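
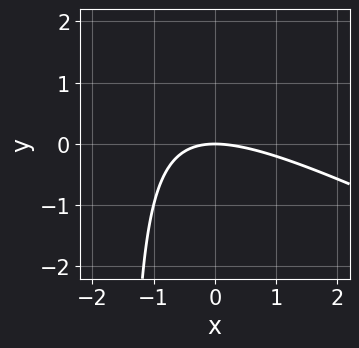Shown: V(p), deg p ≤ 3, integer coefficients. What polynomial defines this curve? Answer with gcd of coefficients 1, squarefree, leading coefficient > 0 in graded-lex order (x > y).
x^2 + 2*x*y + 3*y

Degree: the shape is more complex than any degree-1 curve, so deg p = 2.
From the visible intercepts: one y-axis crossing is at y = 0; it meets the x-axis at x = 0 (among the integer gridlines).
Solving for integer coefficients yields p as stated.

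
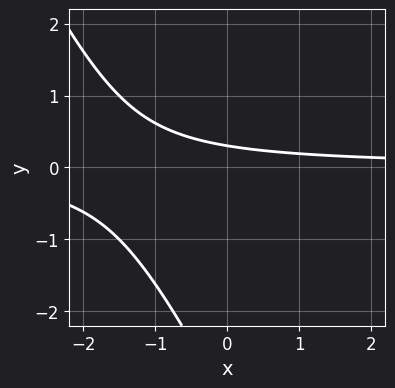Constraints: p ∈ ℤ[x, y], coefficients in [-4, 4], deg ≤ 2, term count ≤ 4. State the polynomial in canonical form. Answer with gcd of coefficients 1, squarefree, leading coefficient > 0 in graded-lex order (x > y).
The degree is 2 — a generic line meets the curve in up to 2 points.
Reading off the gridlines: the curve avoids every integer x-axis point in the box.
The integer polynomial consistent with all of this is the stated p.

2*x*y + y^2 + 3*y - 1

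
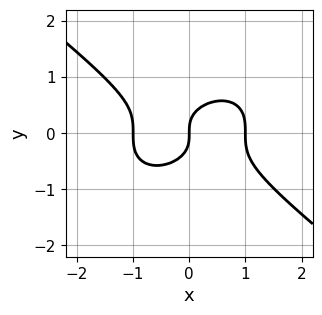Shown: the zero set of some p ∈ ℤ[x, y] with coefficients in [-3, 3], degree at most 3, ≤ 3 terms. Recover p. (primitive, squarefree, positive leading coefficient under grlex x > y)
x^3 + 2*y^3 - x

1. deg p = 3. A generic line meets the curve in up to 3 points.
2. From the axis intercepts and sections: the x-axis gridline crossings are at x ∈ {-1, 0, 1}; it crosses the y-axis at the gridline y = 0.
3. Putting this together gives p.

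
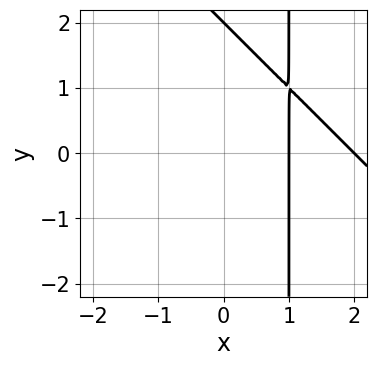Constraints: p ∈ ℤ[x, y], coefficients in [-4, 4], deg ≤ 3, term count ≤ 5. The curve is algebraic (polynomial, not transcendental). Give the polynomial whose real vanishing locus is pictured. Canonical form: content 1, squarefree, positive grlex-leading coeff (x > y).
x^2 + x*y - 3*x - y + 2

First, degree: a generic line meets the curve in up to 2 points, so deg p = 2.
Then, checking where it meets the axes: among the integer gridlines, it crosses the x-axis at x ∈ {1, 2}; one y-axis crossing is at y = 2.
Finally, together with the visible shape, these determine p as stated.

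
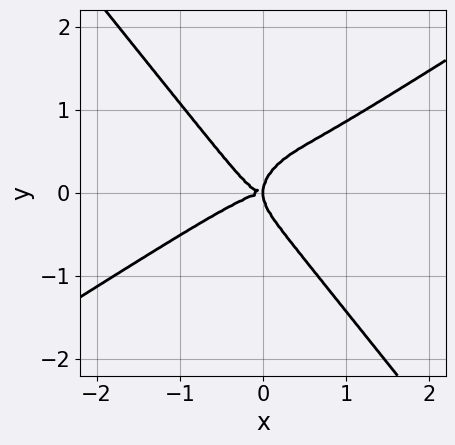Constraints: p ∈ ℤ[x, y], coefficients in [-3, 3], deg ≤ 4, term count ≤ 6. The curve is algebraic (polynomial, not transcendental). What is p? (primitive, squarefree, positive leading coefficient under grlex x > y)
2*x^4 - 3*x^3*y + x^2*y^2 - 3*y^4 + 2*x*y^2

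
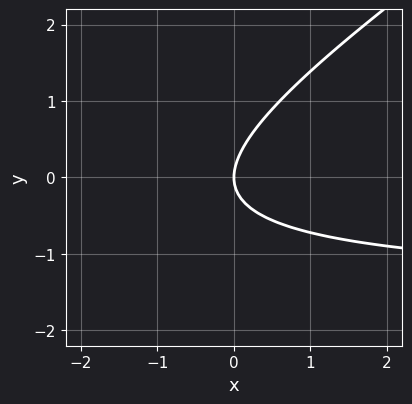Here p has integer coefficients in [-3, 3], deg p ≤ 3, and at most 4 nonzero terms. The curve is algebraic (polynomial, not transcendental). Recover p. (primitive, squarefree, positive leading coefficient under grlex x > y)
2*x*y - 3*y^2 + 3*x

(a) Degree: a generic line meets the curve in up to 2 points, so deg p = 2.
(b) Reading off the gridlines: it crosses the y-axis at the gridline y = 0; it crosses the x-axis at the gridline x = 0.
(c) Together with the visible shape, these determine p as stated.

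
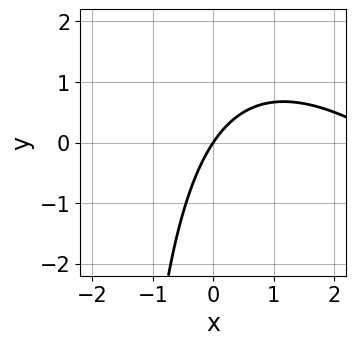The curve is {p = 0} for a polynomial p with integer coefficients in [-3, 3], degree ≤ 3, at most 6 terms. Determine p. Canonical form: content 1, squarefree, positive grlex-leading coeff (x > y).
x^2 + x*y - 3*x + 2*y

(a) Degree: a generic line meets the curve in up to 2 points, so deg p = 2.
(b) Against the integer gridlines: it crosses the x-axis at the gridline x = 0; one y-axis crossing is at y = 0.
(c) Putting this together gives p.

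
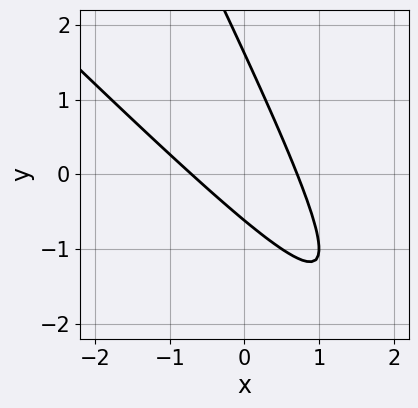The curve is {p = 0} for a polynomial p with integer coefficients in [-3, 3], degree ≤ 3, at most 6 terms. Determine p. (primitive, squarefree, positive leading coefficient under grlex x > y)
2*x^2 + 3*x*y + y^2 - y - 1

(a) The degree is 2 — no degree-1 curve has this shape.
(b) The integer polynomial consistent with all of this is the stated p.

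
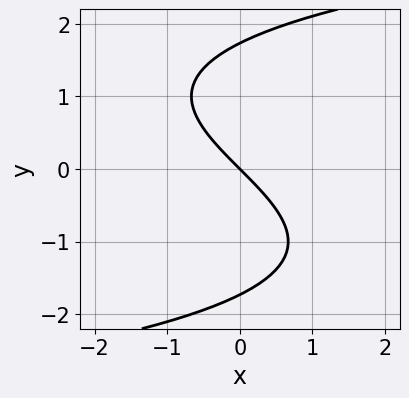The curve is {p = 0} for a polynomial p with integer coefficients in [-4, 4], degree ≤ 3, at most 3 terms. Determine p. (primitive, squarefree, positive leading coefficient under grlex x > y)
First, deg p = 3.
Next, against the integer gridlines: one y-axis crossing is at y = 0; one x-axis crossing is at x = 0.
Finally, fitting integer coefficients to these (and the overall shape) gives p.

y^3 - 3*x - 3*y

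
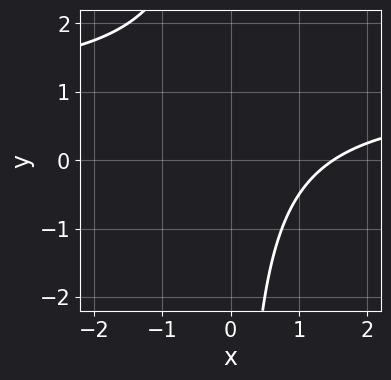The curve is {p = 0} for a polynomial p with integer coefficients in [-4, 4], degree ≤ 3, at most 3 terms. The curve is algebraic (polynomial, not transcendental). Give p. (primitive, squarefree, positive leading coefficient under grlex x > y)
deg p = 2. No degree-1 curve has this shape.
Observable constraints: no y-intercept at any integer in the box.
These observations pin down the coefficients.

2*x*y - 2*x + 3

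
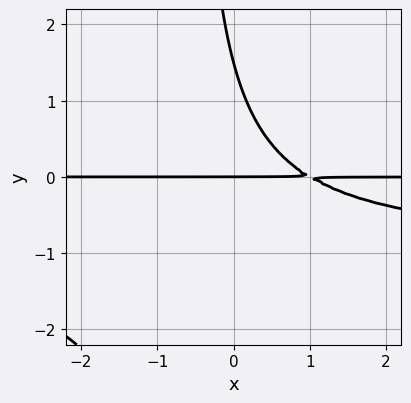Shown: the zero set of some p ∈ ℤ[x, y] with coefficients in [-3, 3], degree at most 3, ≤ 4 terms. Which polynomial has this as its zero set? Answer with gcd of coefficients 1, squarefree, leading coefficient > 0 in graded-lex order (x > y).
(a) deg p = 3. The shape is more complex than any degree-2 curve.
(b) Checking where it meets the axes: the visible x-axis segment lies entirely on the curve; one y-axis crossing is at y = 0.
(c) The integer polynomial consistent with all of this is the stated p.

3*x*y^2 + 3*x*y + 2*y^2 - 3*y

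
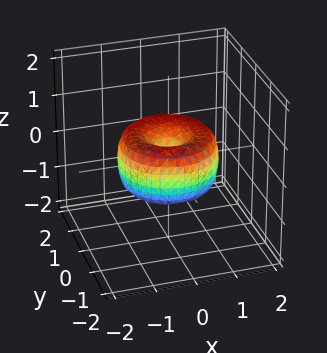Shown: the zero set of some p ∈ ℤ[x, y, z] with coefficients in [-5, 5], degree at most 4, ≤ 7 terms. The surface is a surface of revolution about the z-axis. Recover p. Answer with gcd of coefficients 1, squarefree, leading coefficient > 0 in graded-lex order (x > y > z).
2*x^4 + 4*x^2*y^2 + 2*y^4 - 3*x^2 - 3*y^2 + 2*z^2

Degree: a generic line meets the surface in up to 4 points, so deg p = 4.
Symmetries: rotational symmetry about the z-axis ⇒ p depends on x, y only through x² + y².
Checking where it meets the axes: one x-axis crossing is at x = 0; it meets the y-axis at y = 0 (among the integer gridlines); it crosses the z-axis at the gridline z = 0.
Solving for integer coefficients yields p as stated.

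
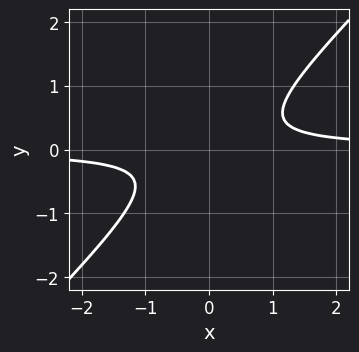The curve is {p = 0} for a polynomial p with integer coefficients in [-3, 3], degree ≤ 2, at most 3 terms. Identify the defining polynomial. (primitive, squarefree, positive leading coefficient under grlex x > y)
3*x*y - 3*y^2 - 1

First, the degree is 2 — the shape is more complex than any degree-1 curve.
Next, from the visible intercepts: the curve avoids every integer x-axis point in the box; no y-intercept at any integer in the box.
Finally, solving for integer coefficients yields p as stated.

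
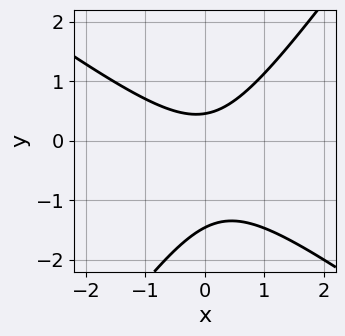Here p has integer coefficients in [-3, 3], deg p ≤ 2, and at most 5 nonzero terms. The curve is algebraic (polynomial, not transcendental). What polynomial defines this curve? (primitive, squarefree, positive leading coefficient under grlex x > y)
1. deg p = 2. No degree-1 curve has this shape.
2. Checking where it meets the axes: it misses every integer gridline on the x-axis.
3. Together with the visible shape, these determine p as stated.

3*x^2 + 2*x*y - 3*y^2 - 3*y + 2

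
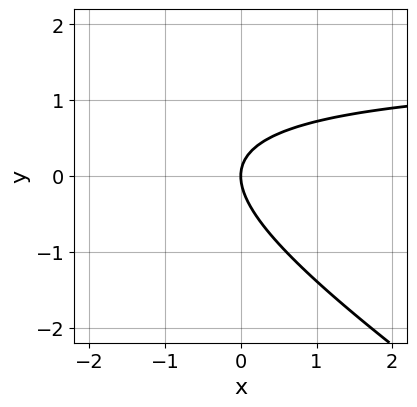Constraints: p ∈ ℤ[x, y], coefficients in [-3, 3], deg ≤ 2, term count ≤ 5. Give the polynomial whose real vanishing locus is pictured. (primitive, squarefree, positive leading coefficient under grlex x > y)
1. Degree: no degree-1 curve has this shape, so deg p = 2.
2. Observable constraints: one x-axis crossing is at x = 0; it meets the y-axis at y = 0 (among the integer gridlines).
3. These observations pin down the coefficients.

2*x*y + 3*y^2 - 3*x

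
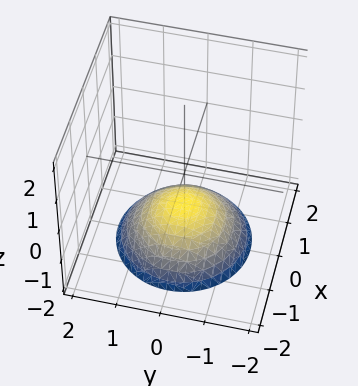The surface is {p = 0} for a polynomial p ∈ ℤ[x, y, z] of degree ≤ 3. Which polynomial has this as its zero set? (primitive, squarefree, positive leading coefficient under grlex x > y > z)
(a) Degree: a generic line meets the surface in up to 2 points, so deg p = 2.
(b) By symmetry, the z-axis is an axis of rotation, so x and y enter only as x² + y².
(c) Observable constraints: the surface avoids every integer y-axis point in the box; a circular section at z = -2 has radius between 1 and 2; no x-intercept at any integer in the box; it meets the z-axis at z = -1 (among the integer gridlines).
(d) The integer polynomial consistent with all of this is the stated p.

x^2 + y^2 + 2*z + 2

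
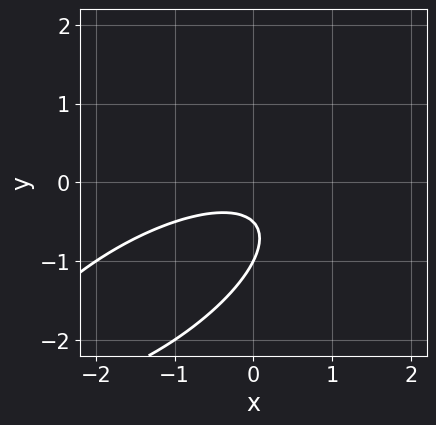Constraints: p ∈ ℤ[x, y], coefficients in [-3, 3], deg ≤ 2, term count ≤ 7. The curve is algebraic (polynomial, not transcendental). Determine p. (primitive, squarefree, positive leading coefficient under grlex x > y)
First, degree: no degree-1 curve has this shape, so deg p = 2.
Then, observable constraints: it meets the y-axis at y = -1 (among the integer gridlines); no x-intercept at any integer in the box.
Finally, putting this together gives p.

x^2 - 2*x*y + 2*y^2 + 3*y + 1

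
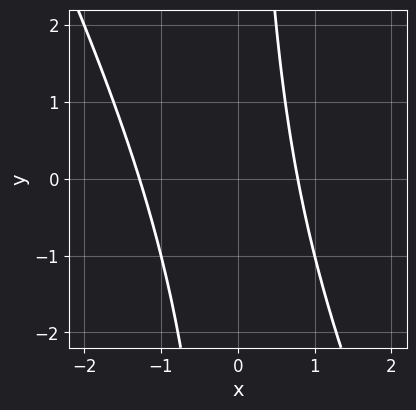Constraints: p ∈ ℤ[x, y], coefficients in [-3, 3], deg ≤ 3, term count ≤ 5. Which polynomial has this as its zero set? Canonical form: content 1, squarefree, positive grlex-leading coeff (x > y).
1. The degree is 2 — the shape is more complex than any degree-1 curve.
2. Against the integer gridlines: it misses every integer gridline on the y-axis.
3. Putting this together gives p.

2*x^2 + x*y + x - 2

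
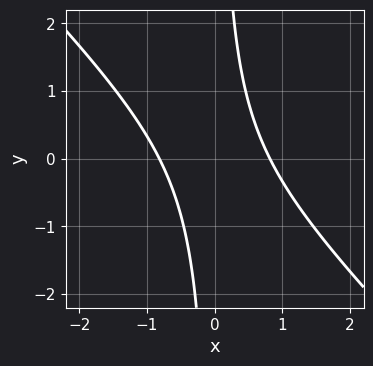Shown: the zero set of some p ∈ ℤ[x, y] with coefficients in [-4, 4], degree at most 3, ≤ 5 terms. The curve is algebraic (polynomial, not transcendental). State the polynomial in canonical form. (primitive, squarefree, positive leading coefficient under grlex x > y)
3*x^2 + 3*x*y - 2

(a) Degree: the shape is more complex than any degree-1 curve, so deg p = 2.
(b) From the visible intercepts: it misses every integer gridline on the y-axis.
(c) Assembling these constraints gives the stated polynomial.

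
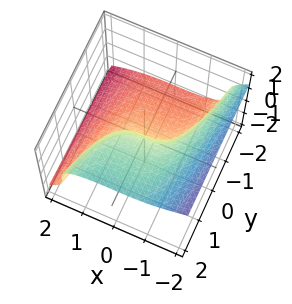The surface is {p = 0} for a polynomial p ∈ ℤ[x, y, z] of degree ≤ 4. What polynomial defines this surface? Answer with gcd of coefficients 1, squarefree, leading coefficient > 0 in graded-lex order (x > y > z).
x^3 + 3*z^3 - 2*y

First, deg p = 3. A generic line meets the surface in up to 3 points.
Next, checking where it meets the axes: it crosses the x-axis at the gridline x = 0; one y-axis crossing is at y = 0.
Finally, these observations pin down the coefficients.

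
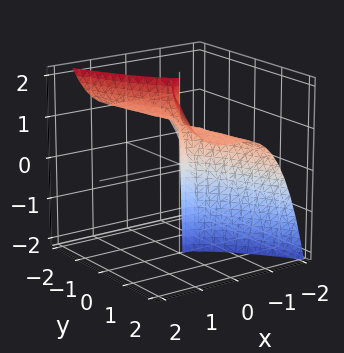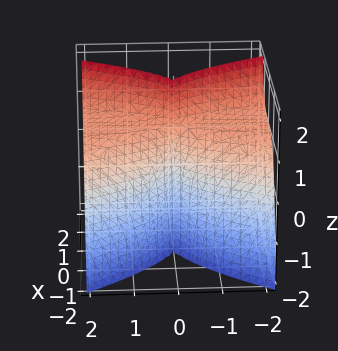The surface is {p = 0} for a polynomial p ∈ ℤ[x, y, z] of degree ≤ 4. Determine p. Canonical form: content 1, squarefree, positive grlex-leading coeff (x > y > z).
1. deg p = 3. No degree-2 surface has this shape.
2. Observable constraints: the visible z-axis segment lies entirely on the surface; one y-axis crossing is at y = 0; it crosses the x-axis at the gridline x = 0.
3. Solving for integer coefficients yields p as stated.

3*x^3 - 2*y^2*z + 2*y^2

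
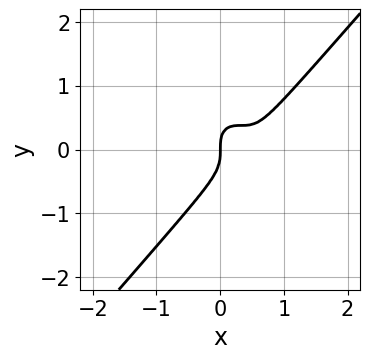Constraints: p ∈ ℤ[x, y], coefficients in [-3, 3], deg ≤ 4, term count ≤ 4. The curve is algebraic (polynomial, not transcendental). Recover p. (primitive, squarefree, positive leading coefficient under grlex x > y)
3*x^3 - 2*y^3 - 3*x^2 + x

1. The degree is 3 — a generic line meets the curve in up to 3 points.
2. Reading off the gridlines: it meets the y-axis at y = 0 (among the integer gridlines); it crosses the x-axis at the gridline x = 0.
3. The integer polynomial consistent with all of this is the stated p.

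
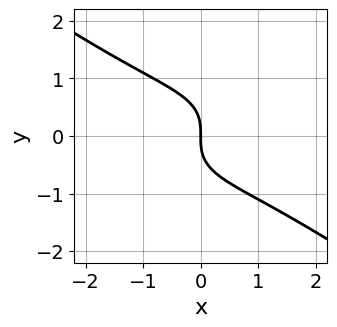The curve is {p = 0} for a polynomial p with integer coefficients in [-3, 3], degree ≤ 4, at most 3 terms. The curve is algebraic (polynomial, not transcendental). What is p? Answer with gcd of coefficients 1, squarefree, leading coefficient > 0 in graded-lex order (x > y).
(a) Degree: no degree-2 curve has this shape, so deg p = 3.
(b) From the axis intercepts and sections: it meets the x-axis at x = 0 (among the integer gridlines); it crosses the y-axis at the gridline y = 0.
(c) Assembling these constraints gives the stated polynomial.

x^3 + 3*y^3 + 3*x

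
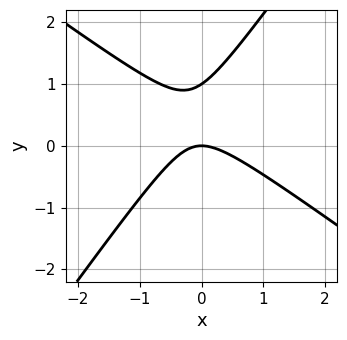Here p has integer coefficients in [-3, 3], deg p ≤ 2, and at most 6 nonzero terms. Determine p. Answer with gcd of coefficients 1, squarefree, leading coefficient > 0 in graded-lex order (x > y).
3*x^2 + 2*x*y - 3*y^2 + 3*y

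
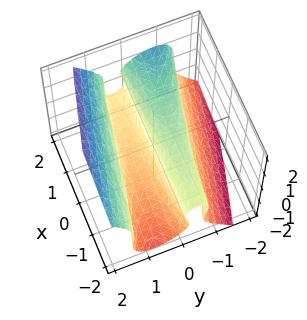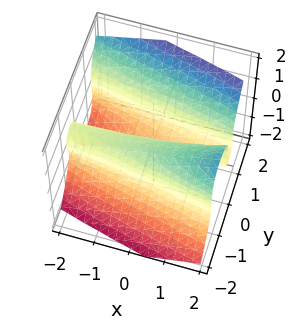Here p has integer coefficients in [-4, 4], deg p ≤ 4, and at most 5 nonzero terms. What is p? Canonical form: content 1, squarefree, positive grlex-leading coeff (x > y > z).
First, deg p = 3.
Next, from the visible intercepts: it meets the z-axis at z = 0 (among the integer gridlines); every point of the x-axis in the box is on the surface; among the integer gridlines, it crosses the y-axis at y ∈ {-1, 0, 1}.
Finally, these observations pin down the coefficients.

x*y^2 + x*z^2 + 3*y^3 - 2*z^3 - 3*y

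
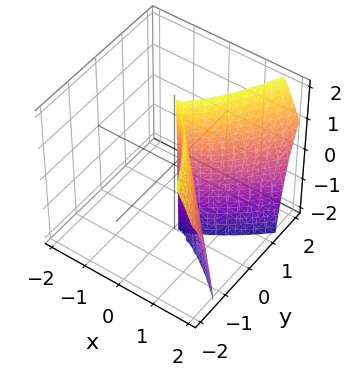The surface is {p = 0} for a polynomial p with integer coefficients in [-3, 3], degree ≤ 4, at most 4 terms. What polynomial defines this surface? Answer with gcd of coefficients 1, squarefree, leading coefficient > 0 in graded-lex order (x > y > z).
(a) Degree: a generic line meets the surface in up to 3 points, so deg p = 3.
(b) Reading off the gridlines: one y-axis crossing is at y = 0; it meets the x-axis at x = 0 (among the integer gridlines); the visible z-axis segment lies entirely on the surface.
(c) The integer polynomial consistent with all of this is the stated p.

x^3 + y^2*z - 3*y^2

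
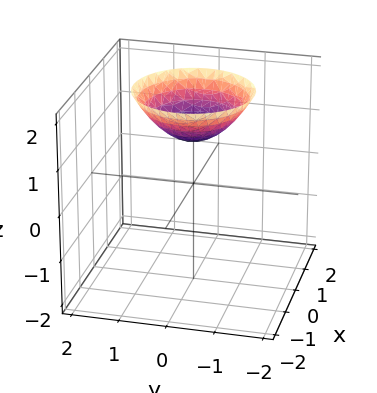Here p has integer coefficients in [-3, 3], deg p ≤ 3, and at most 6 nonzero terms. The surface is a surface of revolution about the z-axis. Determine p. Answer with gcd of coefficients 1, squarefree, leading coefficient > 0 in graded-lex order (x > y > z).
1. The degree is 2 — a generic line meets the surface in up to 2 points.
2. Symmetries: every cross-section ⟂ z is a circle, so x, y appear only via x² + y².
3. Checking where it meets the axes: it meets the z-axis at z = 1 (among the integer gridlines); no x-intercept at any integer in the box.
4. Putting this together gives p.

2*x^2 + 2*y^2 - 3*z + 3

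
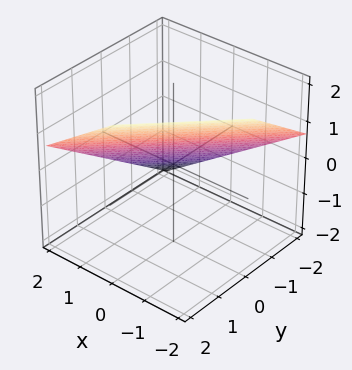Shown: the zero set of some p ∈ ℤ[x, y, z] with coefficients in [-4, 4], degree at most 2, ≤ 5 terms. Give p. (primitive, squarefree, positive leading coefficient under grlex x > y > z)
2*x - 2*y + 3*z - 2

The degree is 1 — the surface is flat (a plane).
Checking where it meets the axes: it meets the x-axis at x = 1 (among the integer gridlines); it meets the y-axis at y = -1 (among the integer gridlines).
Assembling these constraints gives the stated polynomial.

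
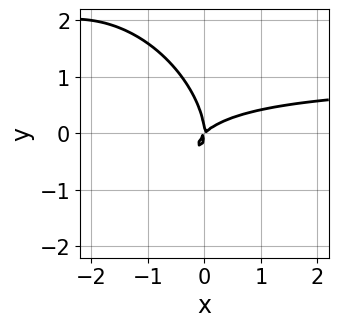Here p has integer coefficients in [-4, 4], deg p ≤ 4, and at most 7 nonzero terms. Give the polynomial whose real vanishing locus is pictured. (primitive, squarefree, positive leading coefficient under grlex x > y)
3*x^2*y + 2*x*y^2 + 2*y^3 - 3*x^2 + 3*x*y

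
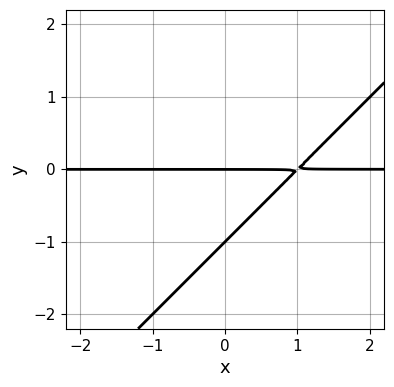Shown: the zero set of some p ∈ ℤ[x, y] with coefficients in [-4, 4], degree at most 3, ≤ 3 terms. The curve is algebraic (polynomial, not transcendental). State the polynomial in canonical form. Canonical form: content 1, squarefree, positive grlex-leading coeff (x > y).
deg p = 2. A generic line meets the curve in up to 2 points.
Against the integer gridlines: the y-axis gridline crossings are at y ∈ {-1, 0}; every point of the x-axis in the box is on the curve.
Together with the visible shape, these determine p as stated.

x*y - y^2 - y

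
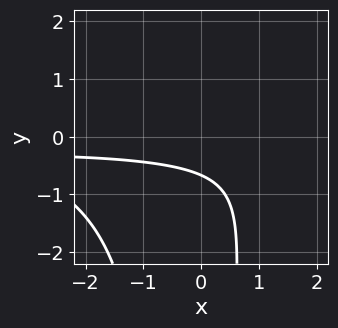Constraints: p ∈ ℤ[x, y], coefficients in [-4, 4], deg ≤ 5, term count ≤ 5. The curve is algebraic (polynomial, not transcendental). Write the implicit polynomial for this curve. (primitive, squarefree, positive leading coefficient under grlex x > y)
1. The degree is 4 — the shape is more complex than any degree-3 curve.
2. From the visible intercepts: the curve avoids every integer x-axis point in the box.
3. These observations pin down the coefficients.

x^2*y^2 - 2*x*y + 3*y + 2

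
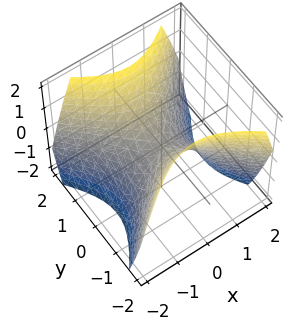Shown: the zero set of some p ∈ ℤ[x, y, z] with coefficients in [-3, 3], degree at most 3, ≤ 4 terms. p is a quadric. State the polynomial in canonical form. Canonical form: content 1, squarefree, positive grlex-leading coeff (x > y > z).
1. Degree: a hyperbolic paraboloid; a quadric, so deg p = 2.
2. Symmetries: the y ↦ −y reflection is a symmetry, so y appears only in even powers; mirror symmetry x ↦ −x ⇒ only even powers of x.
3. Observable constraints: it meets the x-axis at x = 0 (among the integer gridlines); it meets the y-axis at y = 0 (among the integer gridlines); it meets the z-axis at z = 0 (among the integer gridlines).
4. Together with the visible shape, these determine p as stated.

x^2 - y^2 + z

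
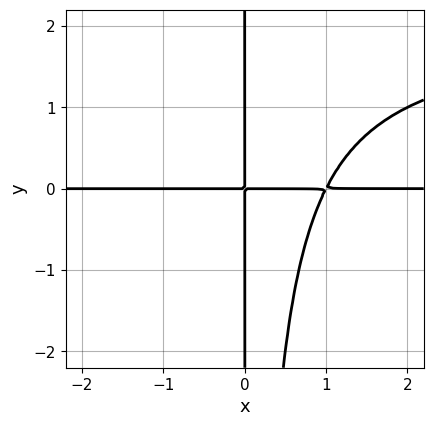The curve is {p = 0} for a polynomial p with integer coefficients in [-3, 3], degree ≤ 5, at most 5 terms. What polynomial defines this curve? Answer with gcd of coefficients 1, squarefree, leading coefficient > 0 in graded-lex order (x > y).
x^2*y^2 - 2*x^2*y + 2*x*y

deg p = 4. No degree-3 curve has this shape.
Observable constraints: the visible x-axis segment lies entirely on the curve; every point of the y-axis in the box is on the curve.
Matching integer coefficients to the picture gives p.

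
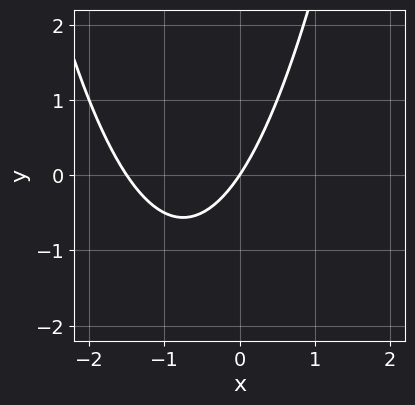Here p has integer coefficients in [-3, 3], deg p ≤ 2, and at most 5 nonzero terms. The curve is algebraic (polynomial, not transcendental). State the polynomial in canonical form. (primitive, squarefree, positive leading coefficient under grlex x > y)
First, degree: no degree-1 curve has this shape, so deg p = 2.
Next, from the visible intercepts: it meets the y-axis at y = 0 (among the integer gridlines); it crosses the x-axis at the gridline x = 0.
Finally, matching integer coefficients to the picture gives p.

2*x^2 + 3*x - 2*y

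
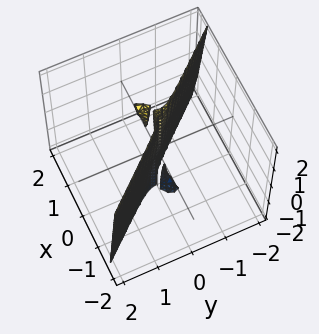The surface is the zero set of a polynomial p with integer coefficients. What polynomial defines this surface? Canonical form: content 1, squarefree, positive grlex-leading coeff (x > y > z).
3*x^3 - x*y*z + 2*y^3

There are 3 components. Treating them together as one polynomial.
deg p = 3. No degree-2 surface has this shape.
From the axis intercepts and sections: the visible z-axis segment lies entirely on the surface; one y-axis crossing is at y = 0; it crosses the x-axis at the gridline x = 0.
Assembling these constraints gives the stated polynomial.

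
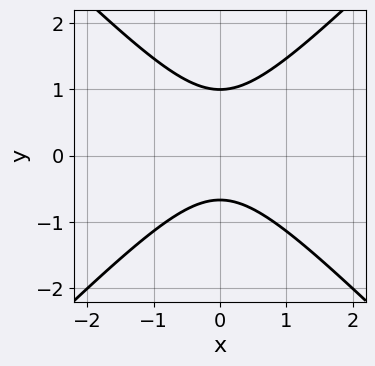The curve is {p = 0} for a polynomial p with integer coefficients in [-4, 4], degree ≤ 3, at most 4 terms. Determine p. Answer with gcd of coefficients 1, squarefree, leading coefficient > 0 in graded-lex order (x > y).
Degree: a generic line meets the curve in up to 2 points, so deg p = 2.
Symmetries: the x ↦ −x reflection is a symmetry, so x appears only in even powers.
Against the integer gridlines: it crosses the y-axis at the gridline y = 1; it misses every integer gridline on the x-axis.
These observations pin down the coefficients.

3*x^2 - 3*y^2 + y + 2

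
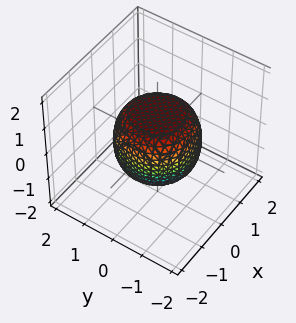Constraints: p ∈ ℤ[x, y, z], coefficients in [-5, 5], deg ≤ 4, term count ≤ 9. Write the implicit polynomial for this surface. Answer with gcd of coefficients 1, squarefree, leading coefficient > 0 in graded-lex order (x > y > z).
1. deg p = 4.
2. Symmetry: the z-axis is an axis of rotation, so x and y enter only as x² + y².
3. Against the integer gridlines: a circular section at z = 1 has radius between 0 and 1; the z-axis gridline crossings are at z ∈ {-1, 1}.
4. Putting this together gives p.

2*x^4 + 4*x^2*y^2 + 2*y^4 - x^2 - y^2 + 3*z^2 - 3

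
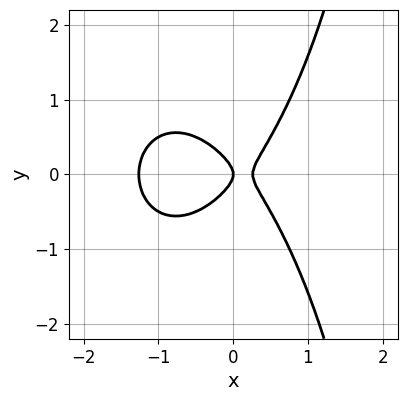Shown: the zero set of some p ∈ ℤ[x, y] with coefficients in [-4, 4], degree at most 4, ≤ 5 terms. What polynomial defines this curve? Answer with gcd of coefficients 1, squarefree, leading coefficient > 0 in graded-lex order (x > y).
(a) Degree: a generic line meets the curve in up to 3 points, so deg p = 3.
(b) Symmetries: it's symmetric under y → −y, forcing even powers of y.
(c) Reading off the gridlines: it meets the y-axis at y = 0 (among the integer gridlines); one x-axis crossing is at x = 0.
(d) Matching integer coefficients to the picture gives p.

3*x^3 + x*y^2 + 3*x^2 - 3*y^2 - x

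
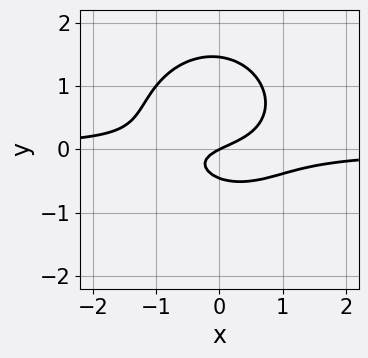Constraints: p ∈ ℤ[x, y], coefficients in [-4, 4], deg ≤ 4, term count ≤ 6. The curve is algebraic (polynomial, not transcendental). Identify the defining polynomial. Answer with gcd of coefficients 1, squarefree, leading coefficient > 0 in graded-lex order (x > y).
Degree: a generic line meets the curve in up to 3 points, so deg p = 3.
Reading off the gridlines: one x-axis crossing is at x = 0; one y-axis crossing is at y = 0.
Putting this together gives p.

3*x^2*y + 3*y^3 - 3*y^2 + x - 2*y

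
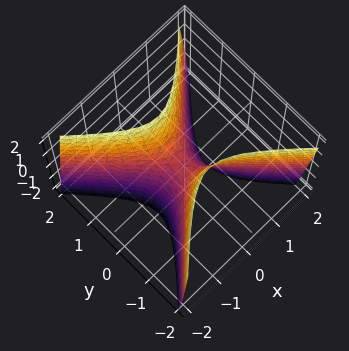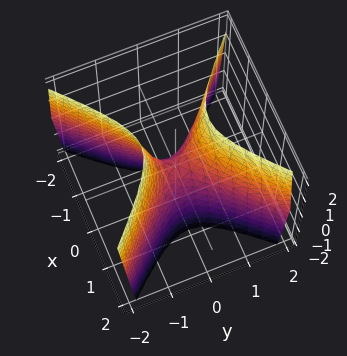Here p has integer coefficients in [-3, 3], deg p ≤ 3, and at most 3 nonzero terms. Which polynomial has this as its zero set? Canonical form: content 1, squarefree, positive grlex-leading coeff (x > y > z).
3*x^2 - 3*y^2 + z

1. The degree is 2 — a saddle surface; a quadric.
2. Symmetries: it's symmetric under x → −x, forcing even powers of x; it's symmetric under y → −y, forcing even powers of y.
3. Checking where it meets the axes: one y-axis crossing is at y = 0; it crosses the z-axis at the gridline z = 0; it crosses the x-axis at the gridline x = 0.
4. Matching integer coefficients to the picture gives p.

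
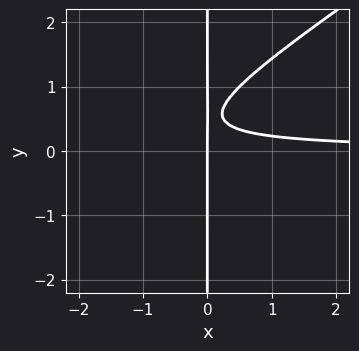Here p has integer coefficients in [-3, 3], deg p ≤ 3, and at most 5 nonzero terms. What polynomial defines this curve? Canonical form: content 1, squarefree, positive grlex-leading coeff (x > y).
2*x^2*y - 3*x*y^2 + 3*x*y - x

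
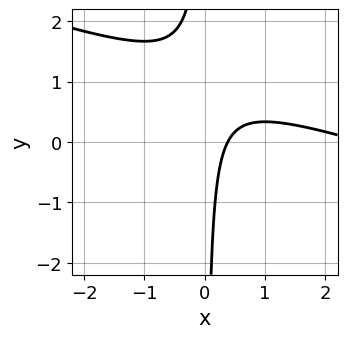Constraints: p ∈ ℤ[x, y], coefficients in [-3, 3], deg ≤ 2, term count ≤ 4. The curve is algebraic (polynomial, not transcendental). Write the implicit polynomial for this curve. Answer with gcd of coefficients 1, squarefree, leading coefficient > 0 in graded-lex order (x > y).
x^2 + 3*x*y - 3*x + 1

First, the degree is 2 — no degree-1 curve has this shape.
Then, checking where it meets the axes: it misses every integer gridline on the y-axis.
Finally, fitting integer coefficients to these (and the overall shape) gives p.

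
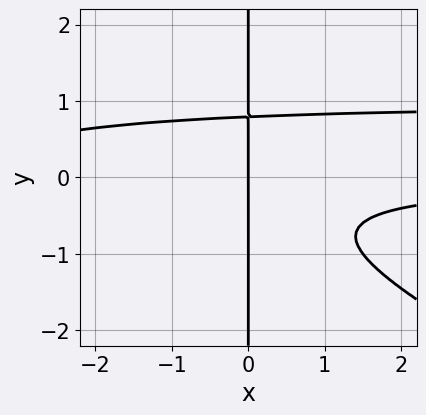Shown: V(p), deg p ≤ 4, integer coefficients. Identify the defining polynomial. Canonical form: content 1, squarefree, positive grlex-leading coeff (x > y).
x^2*y^2 + 2*x*y^3 - x^2*y - x

The degree is 4 — a generic line meets the curve in up to 4 points.
Against the integer gridlines: every point of the y-axis in the box is on the curve; it crosses the x-axis at the gridline x = 0.
Putting this together gives p.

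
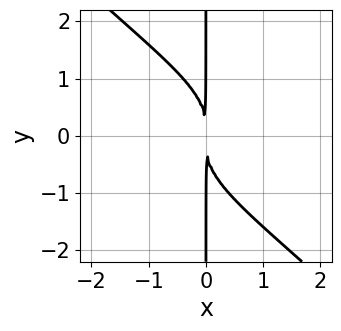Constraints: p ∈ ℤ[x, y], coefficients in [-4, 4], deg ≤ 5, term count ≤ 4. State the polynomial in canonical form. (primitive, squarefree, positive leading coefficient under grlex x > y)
First, the degree is 4 — the shape is more complex than any degree-3 curve.
Then, checking where it meets the axes: every point of the y-axis in the box is on the curve.
Finally, solving for integer coefficients yields p as stated.

2*x^2*y^2 + 2*x*y^3 + 3*x^2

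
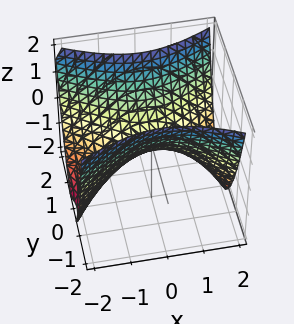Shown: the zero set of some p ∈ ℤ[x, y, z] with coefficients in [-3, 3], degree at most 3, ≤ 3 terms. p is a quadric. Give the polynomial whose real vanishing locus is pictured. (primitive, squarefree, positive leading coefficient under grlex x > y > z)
x^2 - 2*y^2 + 2*z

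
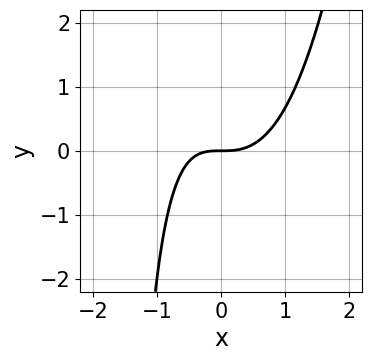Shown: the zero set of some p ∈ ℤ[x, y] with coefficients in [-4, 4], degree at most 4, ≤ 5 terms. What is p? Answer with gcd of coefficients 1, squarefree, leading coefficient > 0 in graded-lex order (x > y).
(a) deg p = 3. A generic line meets the curve in up to 3 points.
(b) Checking where it meets the axes: it meets the x-axis at x = 0 (among the integer gridlines); it crosses the y-axis at the gridline y = 0.
(c) Fitting integer coefficients to these (and the overall shape) gives p.

2*x^3 - x*y - 2*y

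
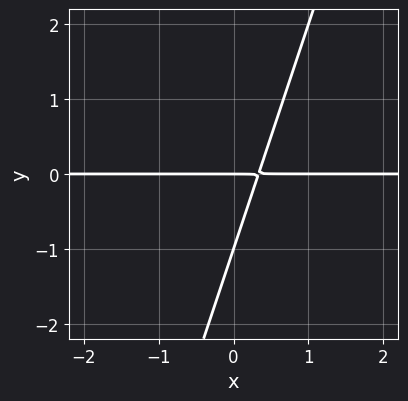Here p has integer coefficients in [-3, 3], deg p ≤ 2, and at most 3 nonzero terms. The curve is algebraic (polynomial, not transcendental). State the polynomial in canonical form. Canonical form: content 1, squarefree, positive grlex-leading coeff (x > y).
The degree is 2 — a generic line meets the curve in up to 2 points.
Checking where it meets the axes: every point of the x-axis in the box is on the curve; among the integer gridlines, it crosses the y-axis at y ∈ {-1, 0}.
Solving for integer coefficients yields p as stated.

3*x*y - y^2 - y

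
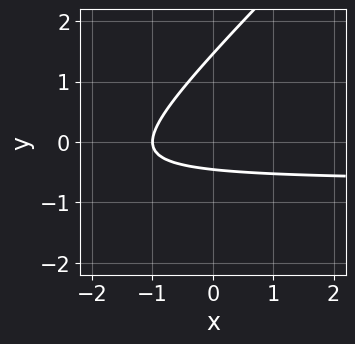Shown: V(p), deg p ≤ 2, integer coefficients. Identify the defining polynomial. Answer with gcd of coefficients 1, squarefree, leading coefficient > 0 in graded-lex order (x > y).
Degree: no degree-1 curve has this shape, so deg p = 2.
Observable constraints: it meets the x-axis at x = -1 (among the integer gridlines).
Solving for integer coefficients yields p as stated.

3*x*y - 3*y^2 + 2*x + 3*y + 2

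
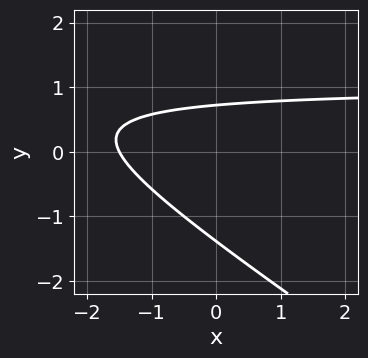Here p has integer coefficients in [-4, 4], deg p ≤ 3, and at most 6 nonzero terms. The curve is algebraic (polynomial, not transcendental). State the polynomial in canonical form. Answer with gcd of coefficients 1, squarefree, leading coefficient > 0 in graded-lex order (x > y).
2*x*y + 3*y^2 - 2*x + 2*y - 3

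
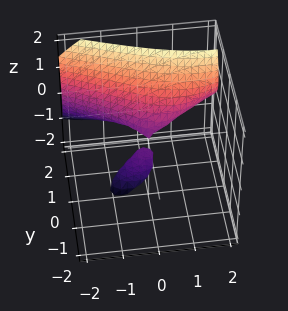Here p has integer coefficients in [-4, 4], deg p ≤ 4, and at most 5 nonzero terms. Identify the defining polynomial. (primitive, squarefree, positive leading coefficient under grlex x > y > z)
y^3 - x^2 + 2*x*z + 3*y*z - 3*z^2

1. I count 2 distinct pieces. Treating them together as one polynomial.
2. The degree is 3 — a generic line meets the surface in up to 3 points.
3. Reading off the gridlines: it meets the z-axis at z = 0 (among the integer gridlines); it meets the y-axis at y = 0 (among the integer gridlines); it crosses the x-axis at the gridline x = 0.
4. Fitting integer coefficients to these (and the overall shape) gives p.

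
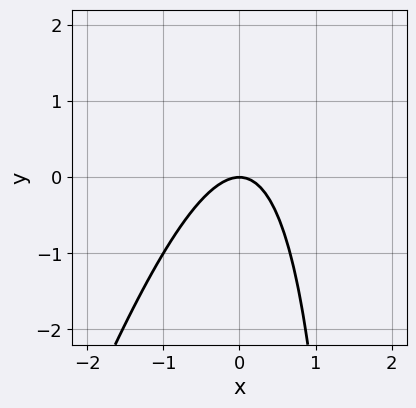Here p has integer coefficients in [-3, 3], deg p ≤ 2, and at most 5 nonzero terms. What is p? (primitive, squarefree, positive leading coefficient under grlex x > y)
3*x^2 - x*y + 2*y

1. deg p = 2.
2. From the visible intercepts: it meets the x-axis at x = 0 (among the integer gridlines); it crosses the y-axis at the gridline y = 0.
3. The integer polynomial consistent with all of this is the stated p.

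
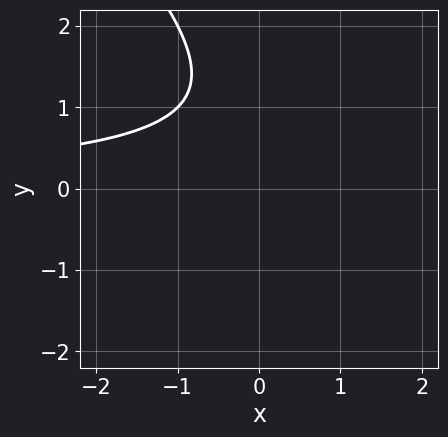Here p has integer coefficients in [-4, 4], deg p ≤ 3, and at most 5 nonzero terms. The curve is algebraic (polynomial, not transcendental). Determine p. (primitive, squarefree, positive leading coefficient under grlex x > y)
First, the degree is 2 — a generic line meets the curve in up to 2 points.
Next, from the axis intercepts and sections: it misses every integer gridline on the y-axis; no x-intercept at any integer in the box.
Finally, fitting integer coefficients to these (and the overall shape) gives p.

x*y + y^2 - 2*y + 2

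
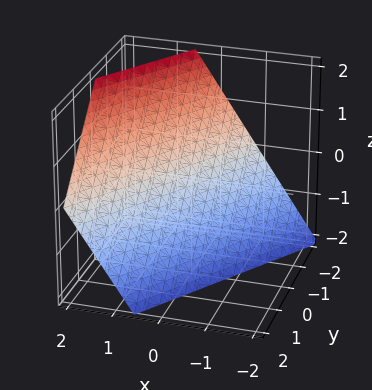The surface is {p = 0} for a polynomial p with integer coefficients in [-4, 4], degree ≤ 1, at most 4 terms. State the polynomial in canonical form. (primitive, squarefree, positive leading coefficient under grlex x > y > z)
3*x - 2*y - 2*z - 2

(a) The degree is 1 — every cross-section is a straight line — this is a plane.
(b) From the visible intercepts: it meets the z-axis at z = -1 (among the integer gridlines); it meets the y-axis at y = -1 (among the integer gridlines).
(c) Matching integer coefficients to the picture gives p.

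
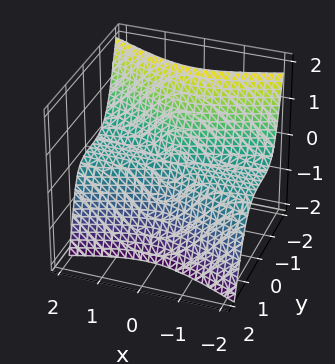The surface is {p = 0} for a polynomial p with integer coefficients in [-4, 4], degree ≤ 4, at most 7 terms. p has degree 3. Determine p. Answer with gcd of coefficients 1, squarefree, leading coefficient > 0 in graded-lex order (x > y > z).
2*x^2*z - x*y*z + 3*y^3 - 3*y^2*z + z^3

(a) The degree is 3 — the shape is more complex than any degree-2 surface.
(b) Checking where it meets the axes: it meets the y-axis at y = 0 (among the integer gridlines); it meets the z-axis at z = 0 (among the integer gridlines); the visible x-axis segment lies entirely on the surface.
(c) These observations pin down the coefficients.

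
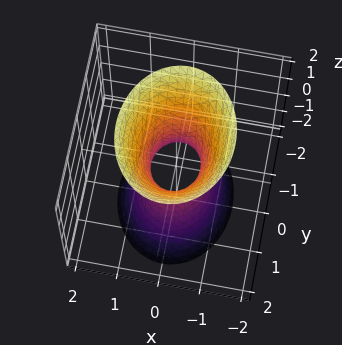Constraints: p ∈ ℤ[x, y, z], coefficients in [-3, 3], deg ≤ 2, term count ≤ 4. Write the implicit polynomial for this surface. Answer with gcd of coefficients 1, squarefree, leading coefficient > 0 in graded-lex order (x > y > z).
3*x^2 + 2*y^2 - z^2 - 1

First, the degree is 2 — an hourglass — one-sheet hyperboloid; a quadric.
Then, symmetries: the z ↦ −z reflection is a symmetry, so z appears only in even powers; the y ↦ −y reflection is a symmetry, so y appears only in even powers; mirror symmetry x ↦ −x ⇒ only even powers of x.
Then, checking where it meets the axes: no z-intercept at any integer in the box.
Finally, putting this together gives p.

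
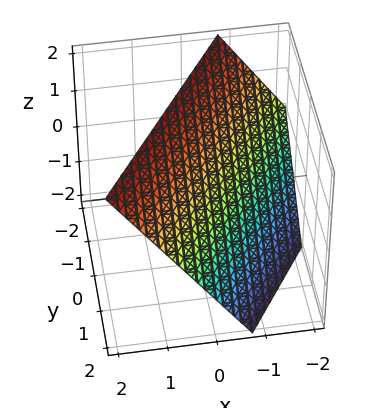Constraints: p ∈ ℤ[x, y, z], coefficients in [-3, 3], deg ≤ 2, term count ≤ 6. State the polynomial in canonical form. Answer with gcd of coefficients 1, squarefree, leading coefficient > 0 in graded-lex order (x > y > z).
3*x - 2*y - 2*z + 2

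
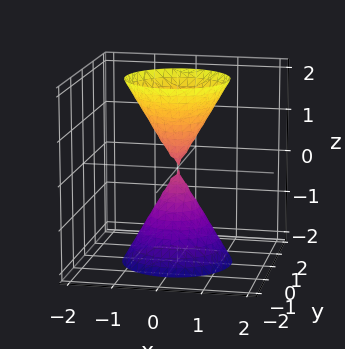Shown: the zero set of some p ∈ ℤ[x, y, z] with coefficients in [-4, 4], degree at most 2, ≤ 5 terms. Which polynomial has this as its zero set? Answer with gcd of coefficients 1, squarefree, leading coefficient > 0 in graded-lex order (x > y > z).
1. There are 2 components. Treating them together as one polynomial.
2. Degree: a double cone through the origin; a quadric, so deg p = 2.
3. Symmetries: mirror symmetry z ↦ −z ⇒ only even powers of z; the surface is invariant under rotation about z: p = q(x² + y², z).
4. Against the integer gridlines: it crosses the y-axis at the gridline y = 0; it meets the x-axis at x = 0 (among the integer gridlines).
5. The integer polynomial consistent with all of this is the stated p.

3*x^2 + 3*y^2 - z^2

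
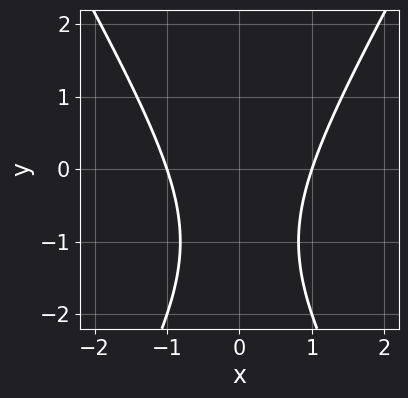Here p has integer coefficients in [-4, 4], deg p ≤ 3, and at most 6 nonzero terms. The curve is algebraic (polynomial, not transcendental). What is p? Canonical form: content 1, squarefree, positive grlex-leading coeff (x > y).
3*x^2 - y^2 - 2*y - 3

Degree: a generic line meets the curve in up to 2 points, so deg p = 2.
Symmetries: the x ↦ −x reflection is a symmetry, so x appears only in even powers.
Checking where it meets the axes: it misses every integer gridline on the y-axis; the x-axis gridline crossings are at x ∈ {-1, 1}.
Together with the visible shape, these determine p as stated.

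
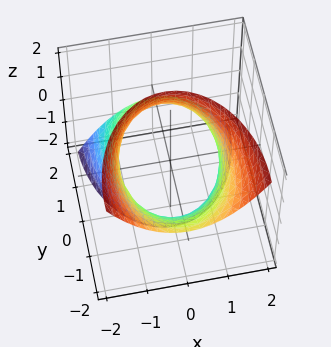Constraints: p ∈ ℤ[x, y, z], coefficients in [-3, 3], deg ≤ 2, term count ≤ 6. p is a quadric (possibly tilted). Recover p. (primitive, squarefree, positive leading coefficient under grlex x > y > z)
2*x^2 + y^2 + 2*y*z - 3

First, the degree is 2 — the shape is more complex than any degree-1 surface.
Next, observable constraints: no z-intercept at any integer in the box.
Finally, the integer polynomial consistent with all of this is the stated p.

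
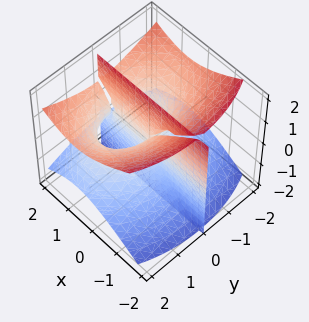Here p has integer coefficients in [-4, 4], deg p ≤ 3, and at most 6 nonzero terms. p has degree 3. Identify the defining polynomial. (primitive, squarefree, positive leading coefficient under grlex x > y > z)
1. I count 2 distinct pieces.
2. deg p = 3.
3. From the visible intercepts: every point of the z-axis in the box is on the surface; every point of the x-axis in the box is on the surface; it meets the y-axis at y = 0 (among the integer gridlines).
4. Assembling these constraints gives the stated polynomial.

2*x^2*y + y^3 - 3*y*z^2 - 3*x*y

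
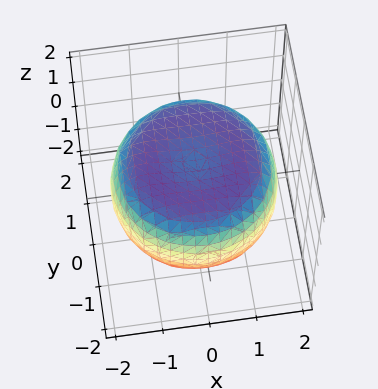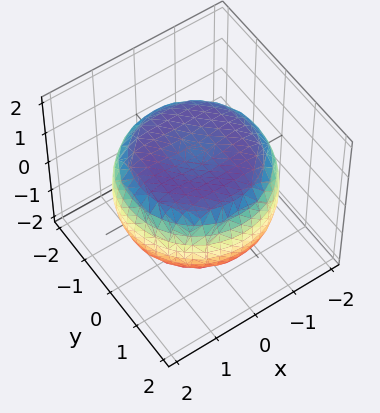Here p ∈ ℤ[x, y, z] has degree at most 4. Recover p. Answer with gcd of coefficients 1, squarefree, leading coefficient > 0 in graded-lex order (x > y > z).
First, degree: no degree-3 surface has this shape, so deg p = 4.
Next, symmetries: rotational symmetry about the z-axis ⇒ p depends on x, y only through x² + y².
Then, from the visible intercepts: among the integer gridlines, it crosses the z-axis at z ∈ {-1, 1}; a circular section at z = 1 has radius between 1 and 2.
Finally, assembling these constraints gives the stated polynomial.

x^4 + 2*x^2*y^2 + y^4 - 2*x^2 - 2*y^2 + 3*z^2 - 3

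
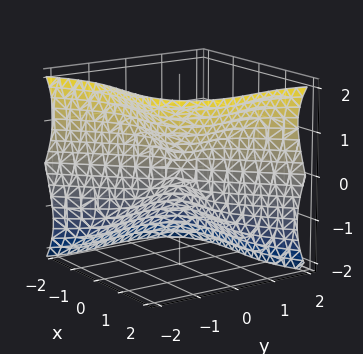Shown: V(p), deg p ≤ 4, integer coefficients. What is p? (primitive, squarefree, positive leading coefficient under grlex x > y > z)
The degree is 3 — a generic line meets the surface in up to 3 points.
Observable constraints: it crosses the x-axis at the gridline x = 0; one z-axis crossing is at z = 0; one y-axis crossing is at y = 0.
Assembling these constraints gives the stated polynomial.

x^3 - y^3 + y^2*z - z^3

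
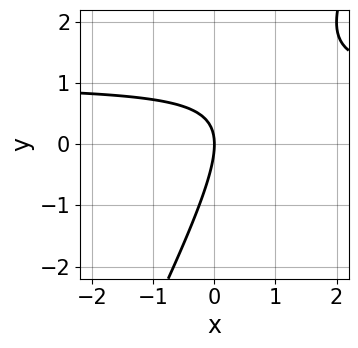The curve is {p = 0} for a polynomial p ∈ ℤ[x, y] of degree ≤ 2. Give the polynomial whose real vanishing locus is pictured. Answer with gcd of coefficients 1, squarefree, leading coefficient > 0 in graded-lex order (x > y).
2*x*y - y^2 - 2*x

1. The degree is 2 — a generic line meets the curve in up to 2 points.
2. Observable constraints: it crosses the x-axis at the gridline x = 0; one y-axis crossing is at y = 0.
3. Together with the visible shape, these determine p as stated.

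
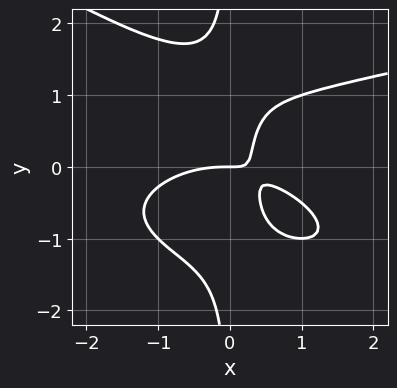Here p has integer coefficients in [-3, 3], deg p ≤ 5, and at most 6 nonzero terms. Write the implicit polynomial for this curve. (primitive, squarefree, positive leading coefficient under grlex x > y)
x^2*y^2 + 2*x*y^3 - x^3 - 3*x*y + y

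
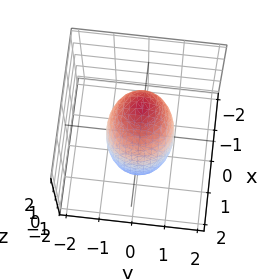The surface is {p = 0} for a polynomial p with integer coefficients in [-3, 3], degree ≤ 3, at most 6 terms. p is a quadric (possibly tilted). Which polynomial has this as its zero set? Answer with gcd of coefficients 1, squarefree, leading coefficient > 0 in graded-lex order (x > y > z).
1. Degree: no degree-1 surface has this shape, so deg p = 2.
2. From the visible intercepts: the x-axis gridline crossings are at x ∈ {-1, 1}; among the integer gridlines, it crosses the y-axis at y ∈ {-1, 1}.
3. Assembling these constraints gives the stated polynomial.

3*x^2 + 2*x*z + 3*y^2 + 2*z^2 - 3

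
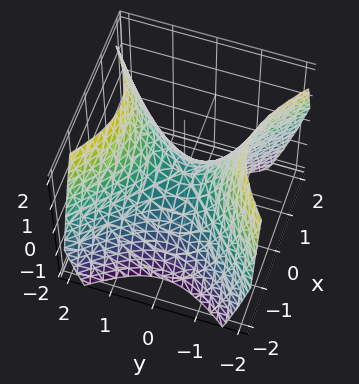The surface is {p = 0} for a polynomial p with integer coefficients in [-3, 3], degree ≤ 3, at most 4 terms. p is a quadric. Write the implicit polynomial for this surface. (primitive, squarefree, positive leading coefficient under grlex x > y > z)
First, deg p = 2. A hyperbolic paraboloid; a quadric.
Next, symmetries: the x ↦ −x reflection is a symmetry, so x appears only in even powers; mirror symmetry y ↦ −y ⇒ only even powers of y.
Next, from the visible intercepts: one y-axis crossing is at y = 0; it meets the z-axis at z = 0 (among the integer gridlines); one x-axis crossing is at x = 0.
Finally, these observations pin down the coefficients.

x^2 - y^2 + z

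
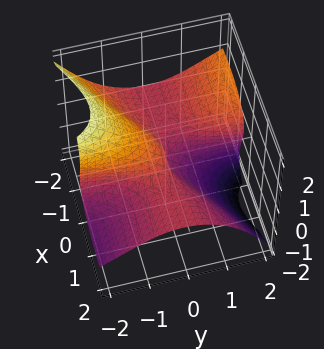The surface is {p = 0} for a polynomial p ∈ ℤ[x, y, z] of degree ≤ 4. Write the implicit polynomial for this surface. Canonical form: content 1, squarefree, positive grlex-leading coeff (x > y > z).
(a) Degree: a generic line meets the surface in up to 3 points, so deg p = 3.
(b) Reading off the gridlines: it meets the y-axis at y = 0 (among the integer gridlines); the visible x-axis segment lies entirely on the surface.
(c) Fitting integer coefficients to these (and the overall shape) gives p.

3*x^2*z + 2*x*y^2 + 2*y*z^2 + 2*z^3 + y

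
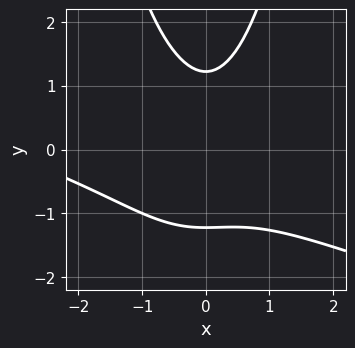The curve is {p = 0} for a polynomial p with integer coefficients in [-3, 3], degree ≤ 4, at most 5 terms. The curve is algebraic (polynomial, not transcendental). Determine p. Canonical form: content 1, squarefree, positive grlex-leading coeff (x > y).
1. Degree: a generic line meets the curve in up to 3 points, so deg p = 3.
2. Checking where it meets the axes: no x-intercept at any integer in the box.
3. Putting this together gives p.

x^3 + 3*x^2*y + 3*x^2 - 2*y^2 + 3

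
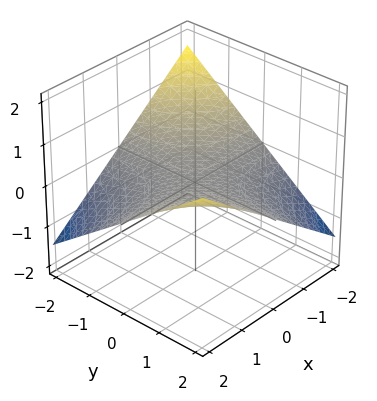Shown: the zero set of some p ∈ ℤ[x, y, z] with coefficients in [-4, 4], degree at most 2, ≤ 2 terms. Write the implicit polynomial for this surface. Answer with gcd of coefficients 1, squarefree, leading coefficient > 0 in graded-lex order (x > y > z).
1. Degree: a hyperbolic paraboloid; a quadric, so deg p = 2.
2. Checking where it meets the axes: one z-axis crossing is at z = 0; every point of the x-axis in the box is on the surface; the visible y-axis segment lies entirely on the surface.
3. Putting this together gives p.

x*y - 3*z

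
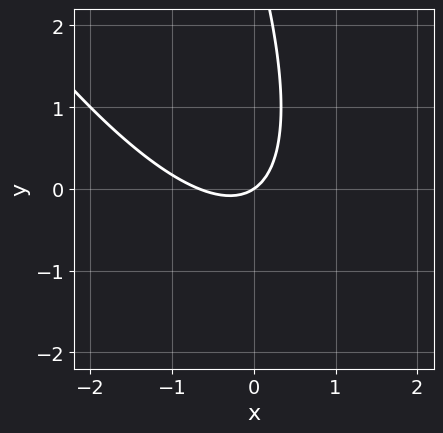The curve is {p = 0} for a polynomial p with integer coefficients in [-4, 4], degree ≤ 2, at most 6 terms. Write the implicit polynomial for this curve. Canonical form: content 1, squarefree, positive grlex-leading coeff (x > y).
3*x^2 + 3*x*y + y^2 + 2*x - 3*y

deg p = 2.
From the visible intercepts: it meets the y-axis at y = 0 (among the integer gridlines); it meets the x-axis at x = 0 (among the integer gridlines).
These observations pin down the coefficients.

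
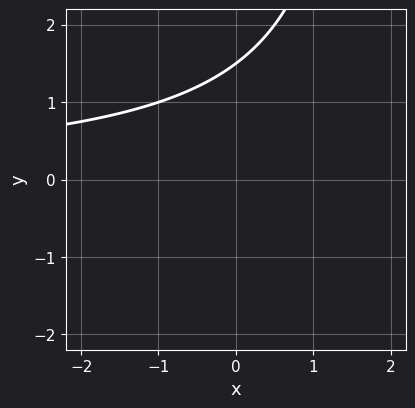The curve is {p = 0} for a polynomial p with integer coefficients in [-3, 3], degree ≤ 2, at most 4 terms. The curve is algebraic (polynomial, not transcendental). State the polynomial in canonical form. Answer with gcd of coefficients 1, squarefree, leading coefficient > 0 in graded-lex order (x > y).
1. Degree: a generic line meets the curve in up to 2 points, so deg p = 2.
2. Observable constraints: the curve avoids every integer x-axis point in the box.
3. Solving for integer coefficients yields p as stated.

x*y - 2*y + 3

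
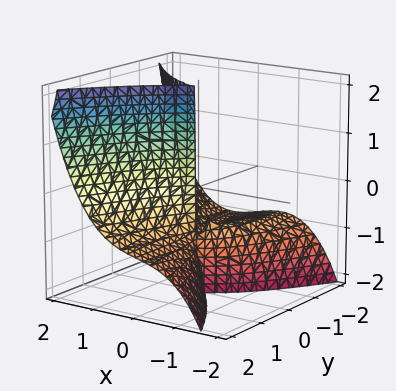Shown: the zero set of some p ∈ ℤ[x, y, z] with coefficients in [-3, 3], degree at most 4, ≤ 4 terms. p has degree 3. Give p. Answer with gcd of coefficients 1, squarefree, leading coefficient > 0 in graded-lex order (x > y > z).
(a) deg p = 3. The shape is more complex than any degree-2 surface.
(b) Reading off the gridlines: every point of the z-axis in the box is on the surface; it crosses the x-axis at the gridline x = 0; one y-axis crossing is at y = 0.
(c) The integer polynomial consistent with all of this is the stated p.

2*x^3 - 2*y^2*z + x*y - 2*y^2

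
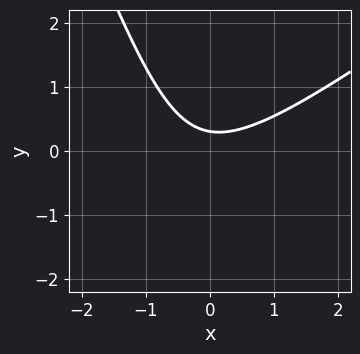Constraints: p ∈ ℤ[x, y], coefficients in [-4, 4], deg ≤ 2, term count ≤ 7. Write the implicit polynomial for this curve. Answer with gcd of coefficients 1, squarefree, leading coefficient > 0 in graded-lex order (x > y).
2*x^2 - 2*x*y - y^2 - 3*y + 1

1. The degree is 2 — no degree-1 curve has this shape.
2. From the axis intercepts and sections: no x-intercept at any integer in the box.
3. Solving for integer coefficients yields p as stated.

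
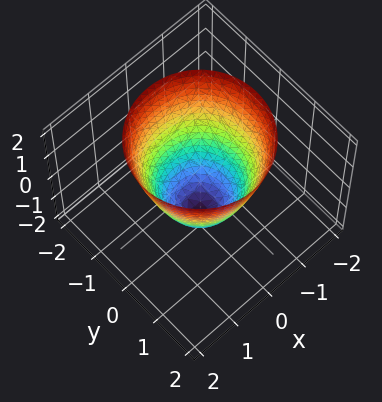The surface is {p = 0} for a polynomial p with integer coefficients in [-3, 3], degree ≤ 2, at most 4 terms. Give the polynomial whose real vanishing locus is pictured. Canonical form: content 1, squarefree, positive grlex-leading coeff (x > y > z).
3*x^2 + 3*y^2 - 2*z - 3

(a) The degree is 2 — no degree-1 surface has this shape.
(b) Symmetries: every cross-section ⟂ z is a circle, so x, y appear only via x² + y².
(c) From the visible intercepts: among the integer gridlines, it crosses the y-axis at y ∈ {-1, 1}; among the integer gridlines, it crosses the x-axis at x ∈ {-1, 1}; a circular section at z = 1 has radius between 1 and 2.
(d) Fitting integer coefficients to these (and the overall shape) gives p.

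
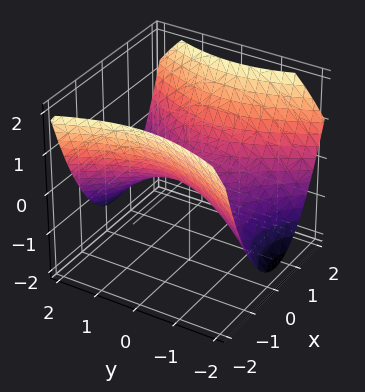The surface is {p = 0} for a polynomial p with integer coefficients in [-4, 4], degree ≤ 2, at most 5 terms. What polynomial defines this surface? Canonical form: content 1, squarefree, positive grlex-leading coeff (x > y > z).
2*x^2 - y^2 - 3*z

The degree is 2 — a saddle surface; a quadric.
Symmetries: mirror symmetry y ↦ −y ⇒ only even powers of y; it's symmetric under x → −x, forcing even powers of x.
Checking where it meets the axes: it crosses the x-axis at the gridline x = 0; one z-axis crossing is at z = 0; one y-axis crossing is at y = 0.
Putting this together gives p.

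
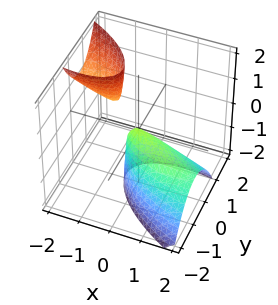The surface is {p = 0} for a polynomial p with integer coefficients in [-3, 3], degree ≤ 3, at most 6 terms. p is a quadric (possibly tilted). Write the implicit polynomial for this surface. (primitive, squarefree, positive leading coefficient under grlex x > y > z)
x^2 + 2*x*y + 2*x*z + 3*y^2 + z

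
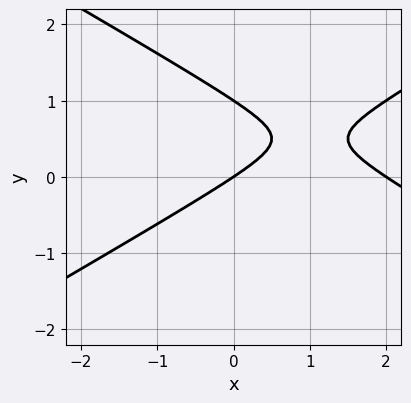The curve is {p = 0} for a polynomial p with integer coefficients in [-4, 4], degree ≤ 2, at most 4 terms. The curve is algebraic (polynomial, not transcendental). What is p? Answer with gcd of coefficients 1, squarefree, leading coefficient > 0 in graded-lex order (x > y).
First, deg p = 2.
Next, checking where it meets the axes: among the integer gridlines, it crosses the x-axis at x ∈ {0, 2}; the y-axis gridline crossings are at y ∈ {0, 1}.
Finally, fitting integer coefficients to these (and the overall shape) gives p.

x^2 - 3*y^2 - 2*x + 3*y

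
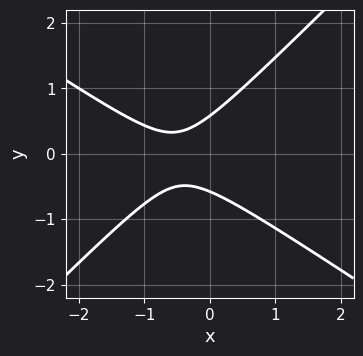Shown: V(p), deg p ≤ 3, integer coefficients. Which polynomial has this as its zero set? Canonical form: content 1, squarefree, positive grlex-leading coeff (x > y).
1. deg p = 2. The shape is more complex than any degree-1 curve.
2. Reading off the gridlines: it misses every integer gridline on the x-axis.
3. Fitting integer coefficients to these (and the overall shape) gives p.

2*x^2 + x*y - 3*y^2 + 2*x + 1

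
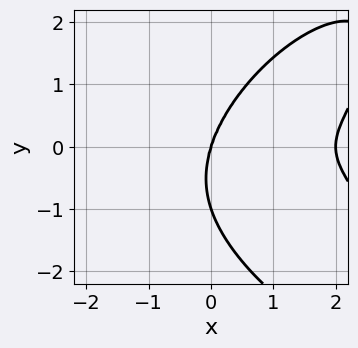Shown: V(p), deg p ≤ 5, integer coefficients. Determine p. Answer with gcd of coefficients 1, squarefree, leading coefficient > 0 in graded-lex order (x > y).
x^4 + y^4 - 2*x^3 - 3*x*y^2 + y^3

(a) Degree: a generic line meets the curve in up to 4 points, so deg p = 4.
(b) Checking where it meets the axes: among the integer gridlines, it crosses the y-axis at y ∈ {-1, 0}; among the integer gridlines, it crosses the x-axis at x ∈ {0, 2}.
(c) Fitting integer coefficients to these (and the overall shape) gives p.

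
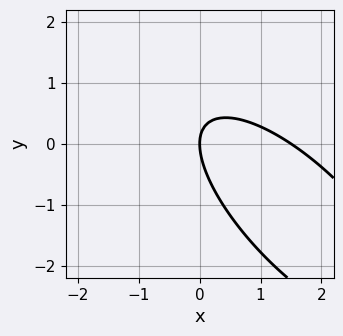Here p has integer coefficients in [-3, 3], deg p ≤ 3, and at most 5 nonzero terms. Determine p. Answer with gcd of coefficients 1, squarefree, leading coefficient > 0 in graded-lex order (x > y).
First, degree: the shape is more complex than any degree-1 curve, so deg p = 2.
Then, against the integer gridlines: it meets the x-axis at x = 0 (among the integer gridlines); one y-axis crossing is at y = 0.
Finally, the integer polynomial consistent with all of this is the stated p.

2*x^2 + 3*x*y + 2*y^2 - 3*x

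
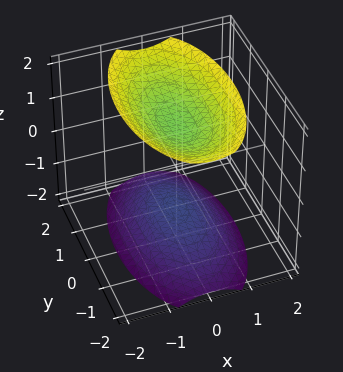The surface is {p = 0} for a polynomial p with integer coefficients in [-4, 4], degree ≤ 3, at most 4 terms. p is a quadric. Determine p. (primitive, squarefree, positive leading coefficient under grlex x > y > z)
3*x^2 + y^2 - 2*z^2 + 3

First, I count 2 distinct pieces.
Next, degree: two separate bowl-shaped sheets opening away from each other; a quadric, so deg p = 2.
Then, symmetries: mirror symmetry y ↦ −y ⇒ only even powers of y; it's symmetric under z → −z, forcing even powers of z; mirror symmetry x ↦ −x ⇒ only even powers of x.
Next, observable constraints: it misses every integer gridline on the x-axis; the surface avoids every integer y-axis point in the box.
Finally, putting this together gives p.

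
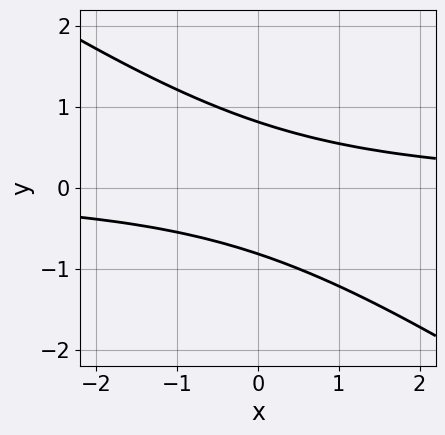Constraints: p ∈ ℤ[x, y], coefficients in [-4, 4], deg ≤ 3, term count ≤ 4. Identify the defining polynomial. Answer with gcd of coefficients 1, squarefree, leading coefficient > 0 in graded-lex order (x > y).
Degree: the shape is more complex than any degree-1 curve, so deg p = 2.
Checking where it meets the axes: the curve avoids every integer x-axis point in the box.
Putting this together gives p.

2*x*y + 3*y^2 - 2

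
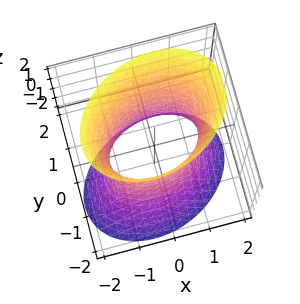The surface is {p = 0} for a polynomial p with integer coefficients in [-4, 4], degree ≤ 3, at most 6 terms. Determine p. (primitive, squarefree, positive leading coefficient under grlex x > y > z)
1. The degree is 2 — the shape is more complex than any degree-1 surface.
2. From the visible intercepts: the surface avoids every integer z-axis point in the box; among the integer gridlines, it crosses the y-axis at y ∈ {-1, 1}.
3. Together with the visible shape, these determine p as stated.

2*x^2 - x*y + 3*y^2 - y*z - z^2 - 3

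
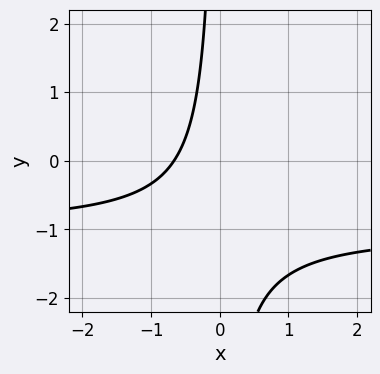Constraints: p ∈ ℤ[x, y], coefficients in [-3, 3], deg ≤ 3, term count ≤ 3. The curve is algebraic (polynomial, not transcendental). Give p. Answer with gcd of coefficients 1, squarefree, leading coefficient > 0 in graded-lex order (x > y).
1. Degree: no degree-1 curve has this shape, so deg p = 2.
2. From the axis intercepts and sections: it misses every integer gridline on the y-axis.
3. These observations pin down the coefficients.

3*x*y + 3*x + 2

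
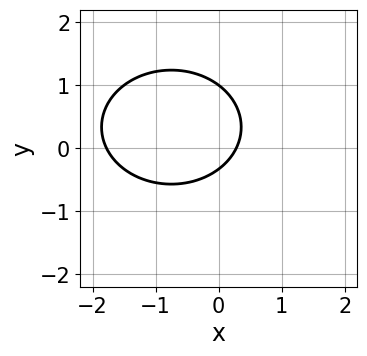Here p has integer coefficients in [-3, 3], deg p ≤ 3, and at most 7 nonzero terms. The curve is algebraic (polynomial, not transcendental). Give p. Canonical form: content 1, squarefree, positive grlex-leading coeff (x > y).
2*x^2 + 3*y^2 + 3*x - 2*y - 1

1. The degree is 2 — the shape is more complex than any degree-1 curve.
2. Checking where it meets the axes: it crosses the y-axis at the gridline y = 1.
3. The integer polynomial consistent with all of this is the stated p.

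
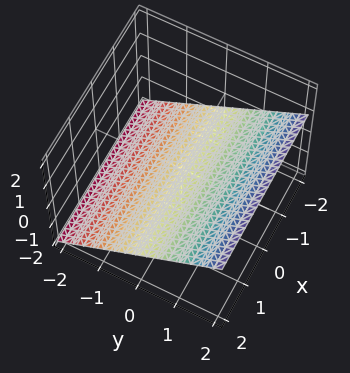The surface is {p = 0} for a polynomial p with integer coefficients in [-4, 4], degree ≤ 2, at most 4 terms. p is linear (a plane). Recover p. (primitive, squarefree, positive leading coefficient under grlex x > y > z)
2*y - 3*z - 2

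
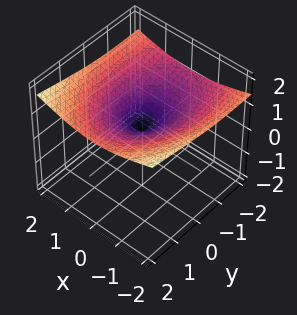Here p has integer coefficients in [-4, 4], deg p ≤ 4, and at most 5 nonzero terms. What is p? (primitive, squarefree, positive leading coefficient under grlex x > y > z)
y^2*z - y*z^2 + 3*z^3 - 2*x^2 - 2*y^2

First, degree: no degree-2 surface has this shape, so deg p = 3.
Next, observable constraints: one x-axis crossing is at x = 0; one y-axis crossing is at y = 0; it meets the z-axis at z = 0 (among the integer gridlines).
Finally, putting this together gives p.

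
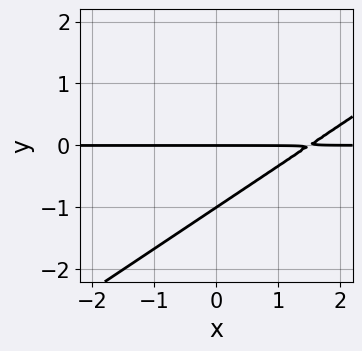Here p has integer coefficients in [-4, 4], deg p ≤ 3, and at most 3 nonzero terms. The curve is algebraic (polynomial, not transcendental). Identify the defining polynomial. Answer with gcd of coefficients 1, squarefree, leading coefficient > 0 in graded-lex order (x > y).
First, the degree is 2 — no degree-1 curve has this shape.
Next, against the integer gridlines: the y-axis gridline crossings are at y ∈ {-1, 0}; every point of the x-axis in the box is on the curve.
Finally, together with the visible shape, these determine p as stated.

2*x*y - 3*y^2 - 3*y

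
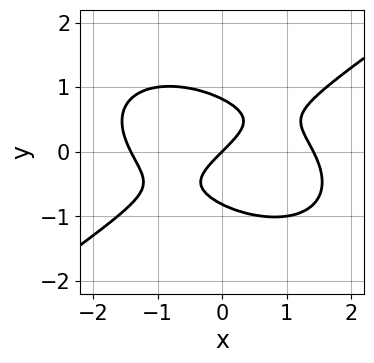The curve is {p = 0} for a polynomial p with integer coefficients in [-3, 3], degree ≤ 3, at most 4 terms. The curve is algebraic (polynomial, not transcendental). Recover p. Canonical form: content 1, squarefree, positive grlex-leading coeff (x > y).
x^3 - 3*y^3 - 2*x + 2*y

Degree: a generic line meets the curve in up to 3 points, so deg p = 3.
Observable constraints: one y-axis crossing is at y = 0; it meets the x-axis at x = 0 (among the integer gridlines).
These observations pin down the coefficients.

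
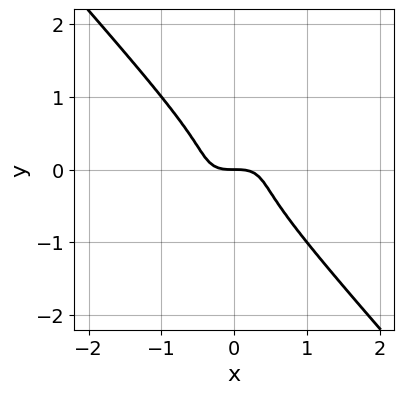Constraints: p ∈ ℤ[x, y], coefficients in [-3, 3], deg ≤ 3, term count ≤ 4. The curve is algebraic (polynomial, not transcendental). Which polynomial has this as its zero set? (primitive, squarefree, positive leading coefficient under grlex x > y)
Degree: the shape is more complex than any degree-2 curve, so deg p = 3.
Against the integer gridlines: it crosses the y-axis at the gridline y = 0; it meets the x-axis at x = 0 (among the integer gridlines).
Together with the visible shape, these determine p as stated.

2*x^3 - 2*x^2*y + 3*y^3 + y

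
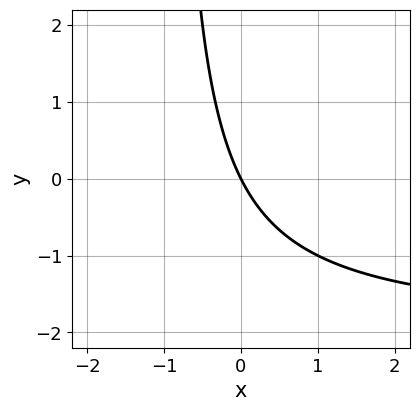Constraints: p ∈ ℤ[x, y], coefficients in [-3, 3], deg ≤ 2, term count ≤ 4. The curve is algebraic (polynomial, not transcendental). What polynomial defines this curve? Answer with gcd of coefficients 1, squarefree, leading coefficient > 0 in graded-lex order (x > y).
Degree: a generic line meets the curve in up to 2 points, so deg p = 2.
Against the integer gridlines: it meets the x-axis at x = 0 (among the integer gridlines); one y-axis crossing is at y = 0.
Fitting integer coefficients to these (and the overall shape) gives p.

x*y + 2*x + y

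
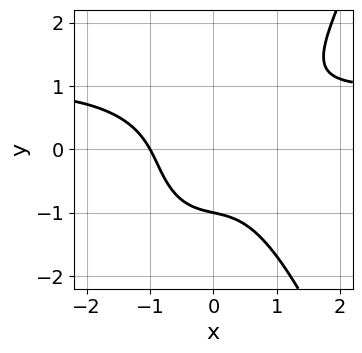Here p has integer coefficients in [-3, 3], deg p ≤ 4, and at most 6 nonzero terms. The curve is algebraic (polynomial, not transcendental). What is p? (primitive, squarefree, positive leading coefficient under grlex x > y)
3*x^3*y - 3*x^3 - 3*y^3 + 2*x*y - 3

(a) Degree: a generic line meets the curve in up to 4 points, so deg p = 4.
(b) Reading off the gridlines: one y-axis crossing is at y = -1; it crosses the x-axis at the gridline x = -1.
(c) The integer polynomial consistent with all of this is the stated p.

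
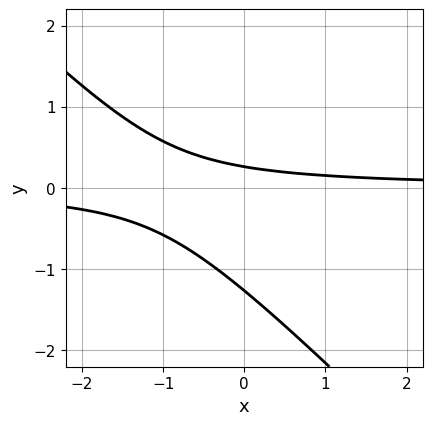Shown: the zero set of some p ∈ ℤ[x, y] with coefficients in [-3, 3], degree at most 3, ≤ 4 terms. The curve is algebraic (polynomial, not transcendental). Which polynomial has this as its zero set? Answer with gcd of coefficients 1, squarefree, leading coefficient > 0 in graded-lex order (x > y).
The degree is 2 — no degree-1 curve has this shape.
Observable constraints: it misses every integer gridline on the x-axis.
Solving for integer coefficients yields p as stated.

3*x*y + 3*y^2 + 3*y - 1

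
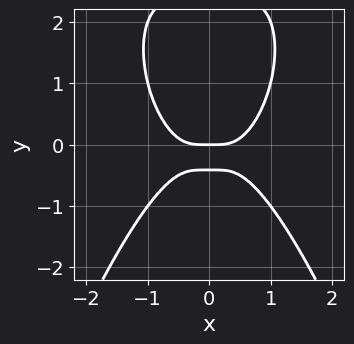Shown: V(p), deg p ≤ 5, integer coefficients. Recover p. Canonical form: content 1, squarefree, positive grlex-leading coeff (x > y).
2*x^4 + y^3 - 2*y^2 - y

The degree is 4 — a generic line meets the curve in up to 4 points.
Symmetries: the x ↦ −x reflection is a symmetry, so x appears only in even powers.
From the visible intercepts: it meets the x-axis at x = 0 (among the integer gridlines); it crosses the y-axis at the gridline y = 0.
Assembling these constraints gives the stated polynomial.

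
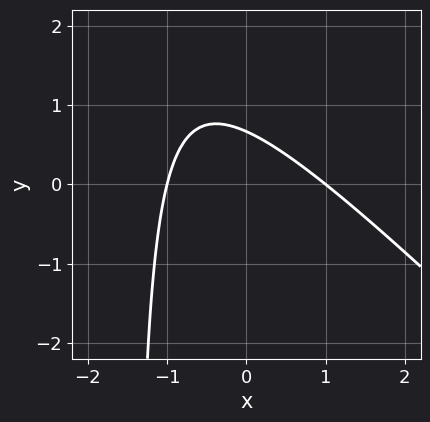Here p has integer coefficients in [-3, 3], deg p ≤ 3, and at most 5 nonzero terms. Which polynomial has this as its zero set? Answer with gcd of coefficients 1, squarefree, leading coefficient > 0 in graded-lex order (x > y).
2*x^2 + 2*x*y + 3*y - 2

(a) deg p = 2.
(b) Reading off the gridlines: the x-axis gridline crossings are at x ∈ {-1, 1}.
(c) Putting this together gives p.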